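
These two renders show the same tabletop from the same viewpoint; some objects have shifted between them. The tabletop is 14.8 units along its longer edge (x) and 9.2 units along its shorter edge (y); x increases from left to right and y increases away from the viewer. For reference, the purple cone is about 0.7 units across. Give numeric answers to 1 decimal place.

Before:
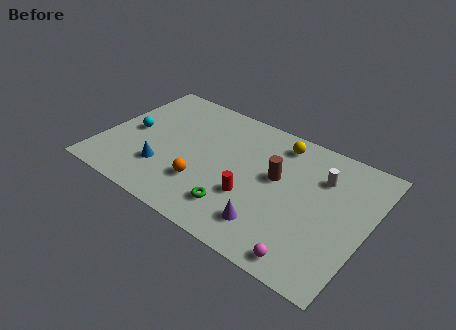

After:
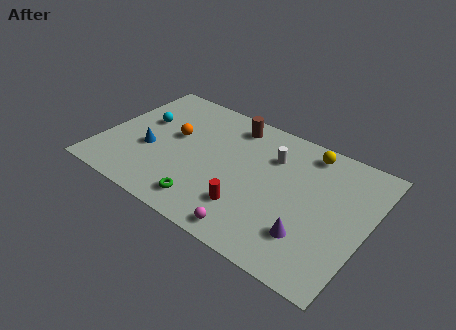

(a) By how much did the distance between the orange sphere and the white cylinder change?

-1.6

They were about 7.2 units apart before and 5.6 after — 1.6 units closer together.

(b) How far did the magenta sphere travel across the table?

3.1

The magenta sphere moved from about (12.2, 1.0) to (9.1, 1.0), a distance of √(3.1² + 0.0²) ≈ 3.1.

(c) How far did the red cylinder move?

0.8

From (8.6, 3.2) to (8.6, 2.4), the red cylinder covered √(0.0² + 0.8²) ≈ 0.8 units.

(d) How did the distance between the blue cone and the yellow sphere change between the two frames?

+1.7

They were about 7.7 units apart before and 9.4 after — 1.7 units further apart.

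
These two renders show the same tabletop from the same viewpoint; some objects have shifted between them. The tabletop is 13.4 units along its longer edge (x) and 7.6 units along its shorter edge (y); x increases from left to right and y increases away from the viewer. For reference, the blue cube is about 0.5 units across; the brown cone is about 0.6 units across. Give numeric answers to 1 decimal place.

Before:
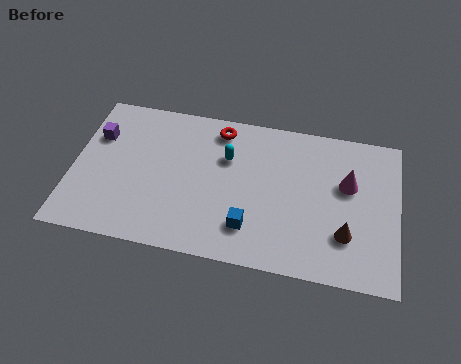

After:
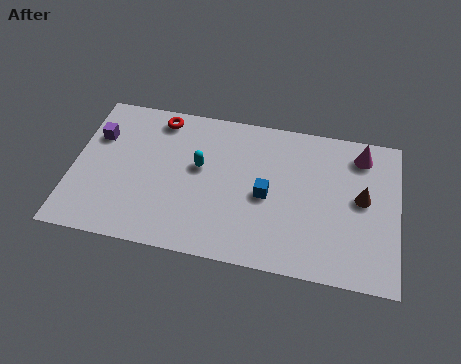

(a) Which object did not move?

the purple cube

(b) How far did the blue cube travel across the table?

1.8

The blue cube was near (7.4, 1.8) before and (8.0, 3.5) after, so it travelled √(0.6² + 1.7²) ≈ 1.8 units.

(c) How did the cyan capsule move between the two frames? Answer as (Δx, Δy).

(-1.1, -0.7)

The cyan capsule started near (6.3, 5.1) and ended near (5.2, 4.4).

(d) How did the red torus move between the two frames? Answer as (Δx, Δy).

(-2.5, 0.1)

The red torus was at about (5.9, 6.5) and moved to about (3.4, 6.6).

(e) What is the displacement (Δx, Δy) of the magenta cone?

(0.5, 1.6)

From the two frames, the magenta cone sits at roughly (11.3, 4.7) before and (11.8, 6.3) after.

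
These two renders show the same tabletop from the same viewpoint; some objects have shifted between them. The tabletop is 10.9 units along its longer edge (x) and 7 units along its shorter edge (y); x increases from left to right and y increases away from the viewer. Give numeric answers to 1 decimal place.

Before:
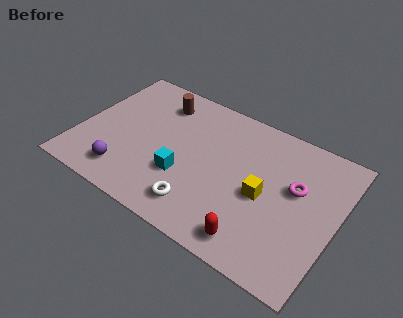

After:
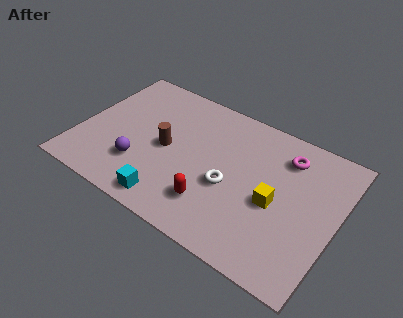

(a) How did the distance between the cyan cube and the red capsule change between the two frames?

-1.7

They were about 3.6 units apart before and 1.9 after — 1.7 units closer together.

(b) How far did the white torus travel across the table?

1.9

The white torus was near (5.5, 1.3) before and (6.5, 2.9) after, so it travelled √(1.0² + 1.6²) ≈ 1.9 units.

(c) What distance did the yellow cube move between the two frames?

0.5

The yellow cube was near (7.9, 3.2) before and (8.4, 3.1) after, so it travelled √(0.5² + 0.1²) ≈ 0.5 units.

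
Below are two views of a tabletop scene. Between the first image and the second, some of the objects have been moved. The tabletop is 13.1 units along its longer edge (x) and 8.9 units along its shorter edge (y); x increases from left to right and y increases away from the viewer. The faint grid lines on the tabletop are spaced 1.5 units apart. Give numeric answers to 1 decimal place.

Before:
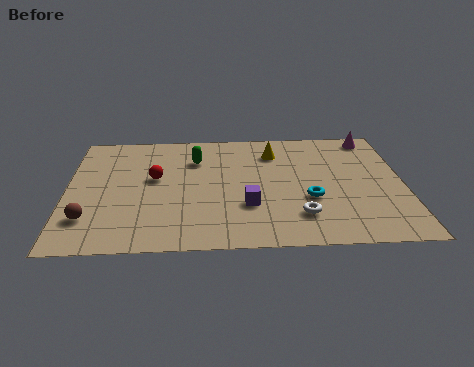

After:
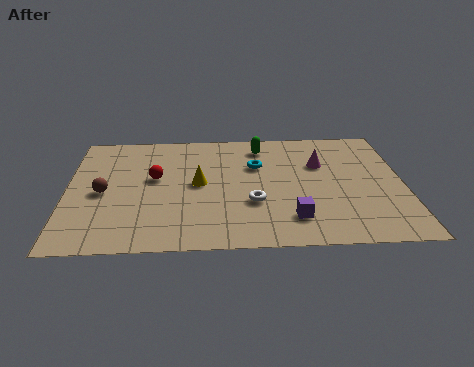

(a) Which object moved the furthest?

the yellow cone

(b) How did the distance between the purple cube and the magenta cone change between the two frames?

-2.9

They were about 7.1 units apart before and 4.2 after — 2.9 units closer together.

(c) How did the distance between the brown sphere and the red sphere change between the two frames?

-1.6

Before: roughly 3.8 units apart; after: 2.2. That's 1.6 units closer together.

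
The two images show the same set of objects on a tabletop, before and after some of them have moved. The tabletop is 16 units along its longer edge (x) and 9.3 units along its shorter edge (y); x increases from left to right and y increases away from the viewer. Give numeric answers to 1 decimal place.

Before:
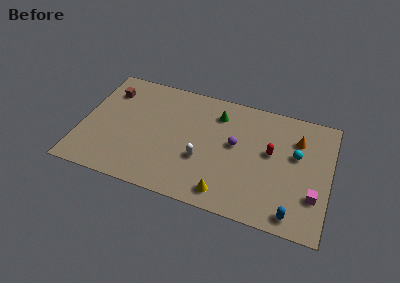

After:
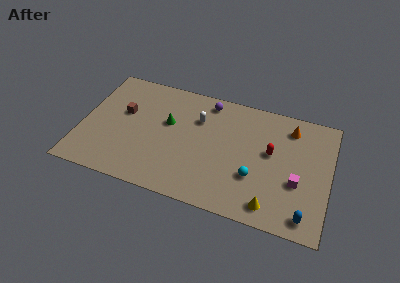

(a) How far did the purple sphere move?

3.5

The purple sphere moved from about (9.9, 5.2) to (7.9, 8.1), a distance of √(2.0² + 2.9²) ≈ 3.5.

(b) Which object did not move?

the red capsule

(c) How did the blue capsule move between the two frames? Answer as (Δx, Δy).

(0.8, 0.1)

The blue capsule started near (13.9, 1.1) and ended near (14.7, 1.2).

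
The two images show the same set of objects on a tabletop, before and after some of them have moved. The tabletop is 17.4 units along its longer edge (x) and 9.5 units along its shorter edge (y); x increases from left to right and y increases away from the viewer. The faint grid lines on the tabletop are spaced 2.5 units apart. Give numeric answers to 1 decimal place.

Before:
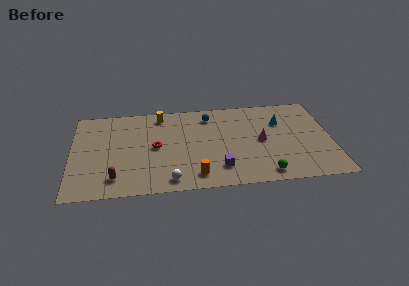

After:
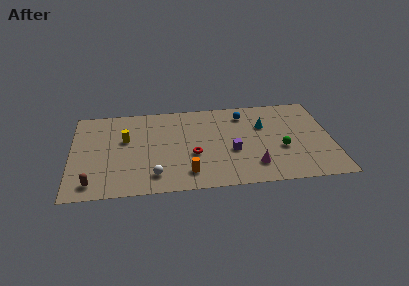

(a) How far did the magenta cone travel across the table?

2.7

From (12.7, 4.7) to (12.1, 2.1), the magenta cone covered √(0.6² + 2.6²) ≈ 2.7 units.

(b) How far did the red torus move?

2.7

The red torus moved from about (5.6, 4.8) to (8.1, 3.7), a distance of √(2.5² + 1.1²) ≈ 2.7.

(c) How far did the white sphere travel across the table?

1.2

The white sphere moved from about (6.5, 1.2) to (5.5, 1.8), a distance of √(1.0² + 0.6²) ≈ 1.2.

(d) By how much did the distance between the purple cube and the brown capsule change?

+2.7

Before: roughly 6.9 units apart; after: 9.6. That's 2.7 units further apart.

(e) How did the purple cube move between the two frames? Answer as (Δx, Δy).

(0.9, 1.7)

The purple cube was at about (9.8, 2.1) and moved to about (10.7, 3.8).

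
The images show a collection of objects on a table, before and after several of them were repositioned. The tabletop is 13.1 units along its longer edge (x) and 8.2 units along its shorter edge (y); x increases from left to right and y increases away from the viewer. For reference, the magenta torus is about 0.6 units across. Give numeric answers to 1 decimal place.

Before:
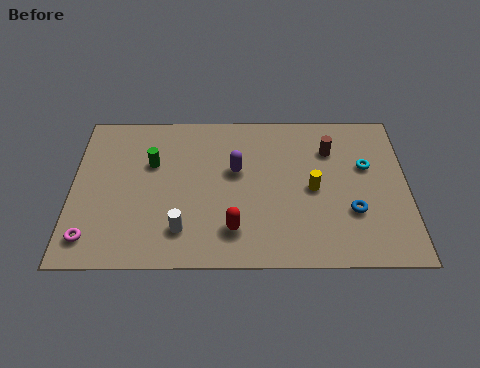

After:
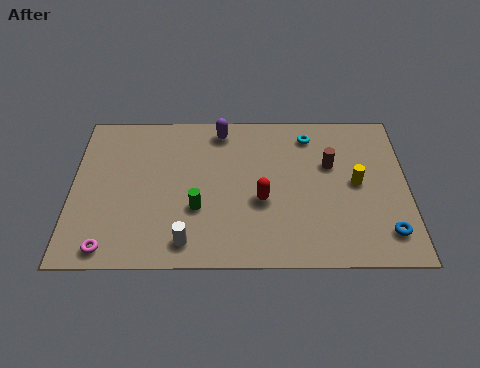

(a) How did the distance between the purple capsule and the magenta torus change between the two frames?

+0.9

They were about 6.6 units apart before and 7.5 after — 0.9 units further apart.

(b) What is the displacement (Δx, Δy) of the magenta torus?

(0.7, -0.5)

The magenta torus started near (0.8, 1.4) and ended near (1.5, 0.9).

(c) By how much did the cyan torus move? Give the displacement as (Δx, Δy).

(-2.2, 1.7)

The cyan torus was at about (11.5, 5.1) and moved to about (9.3, 6.8).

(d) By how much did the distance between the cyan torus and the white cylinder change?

-0.5

The distance was about 7.9 in the first image and 7.4 in the second, so they moved 0.5 units closer together.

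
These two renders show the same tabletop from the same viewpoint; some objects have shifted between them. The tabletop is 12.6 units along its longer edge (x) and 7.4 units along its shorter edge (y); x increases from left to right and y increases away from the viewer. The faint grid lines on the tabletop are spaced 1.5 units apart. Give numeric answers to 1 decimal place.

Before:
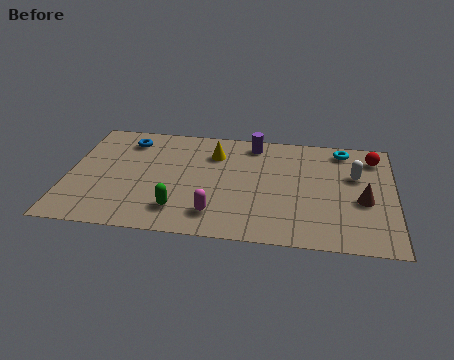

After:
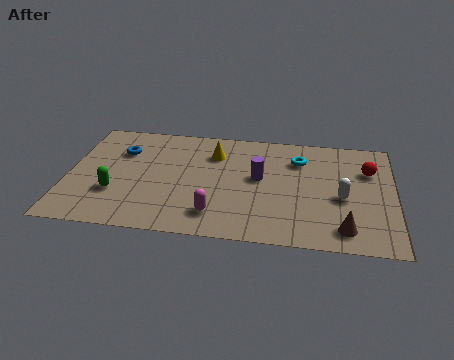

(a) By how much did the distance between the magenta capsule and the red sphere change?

-0.7

The distance was about 7.5 in the first image and 6.8 in the second, so they moved 0.7 units closer together.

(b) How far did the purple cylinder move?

2.3

The purple cylinder moved from about (7.1, 6.4) to (7.4, 4.1), a distance of √(0.3² + 2.3²) ≈ 2.3.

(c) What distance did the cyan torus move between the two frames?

1.9

The cyan torus was near (10.6, 6.4) before and (8.9, 5.5) after, so it travelled √(1.7² + 0.9²) ≈ 1.9 units.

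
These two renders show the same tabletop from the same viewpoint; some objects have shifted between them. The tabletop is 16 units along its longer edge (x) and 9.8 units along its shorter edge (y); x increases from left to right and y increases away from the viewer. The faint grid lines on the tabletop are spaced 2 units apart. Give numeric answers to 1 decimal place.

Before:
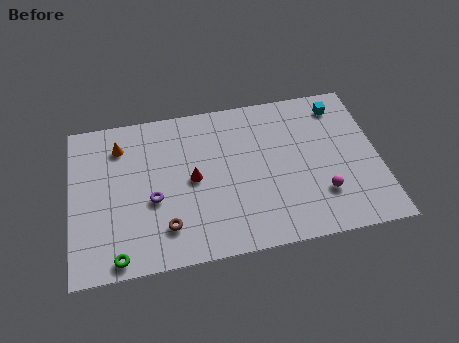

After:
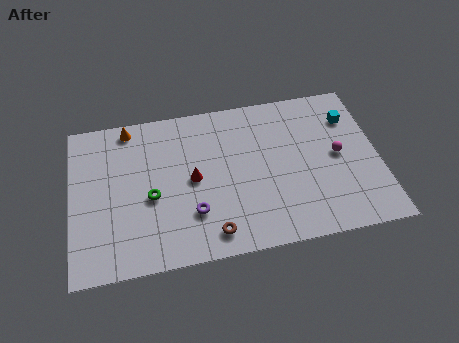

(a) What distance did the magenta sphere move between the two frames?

2.5

The magenta sphere moved from about (12.9, 2.7) to (13.9, 5.0), a distance of √(1.0² + 2.3²) ≈ 2.5.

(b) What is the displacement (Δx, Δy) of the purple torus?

(2.0, -1.2)

From the two frames, the purple torus sits at roughly (4.2, 4.0) before and (6.2, 2.8) after.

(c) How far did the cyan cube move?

1.0

The cyan cube moved from about (14.2, 8.2) to (14.7, 7.3), a distance of √(0.5² + 0.9²) ≈ 1.0.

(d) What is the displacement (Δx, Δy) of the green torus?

(1.8, 3.3)

The green torus was at about (2.3, 0.9) and moved to about (4.1, 4.2).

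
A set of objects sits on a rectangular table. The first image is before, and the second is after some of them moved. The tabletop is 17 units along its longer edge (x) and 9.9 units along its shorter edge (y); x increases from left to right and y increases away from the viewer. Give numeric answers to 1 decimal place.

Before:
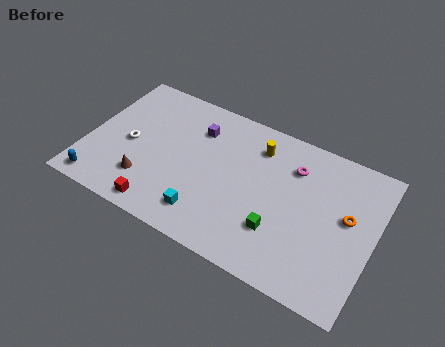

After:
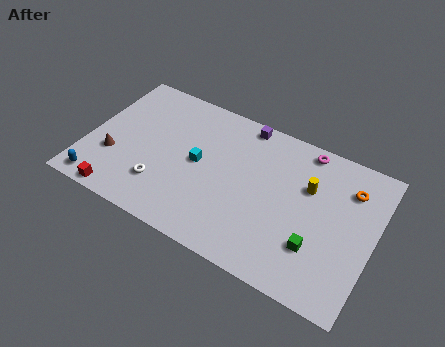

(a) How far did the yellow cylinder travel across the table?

3.5

From (9.8, 7.8) to (13.0, 6.5), the yellow cylinder covered √(3.2² + 1.3²) ≈ 3.5 units.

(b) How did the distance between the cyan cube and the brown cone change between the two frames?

+1.5

The distance was about 3.7 in the first image and 5.2 in the second, so they moved 1.5 units further apart.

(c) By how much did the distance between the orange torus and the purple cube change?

-2.7

The distance was about 9.4 in the first image and 6.7 in the second, so they moved 2.7 units closer together.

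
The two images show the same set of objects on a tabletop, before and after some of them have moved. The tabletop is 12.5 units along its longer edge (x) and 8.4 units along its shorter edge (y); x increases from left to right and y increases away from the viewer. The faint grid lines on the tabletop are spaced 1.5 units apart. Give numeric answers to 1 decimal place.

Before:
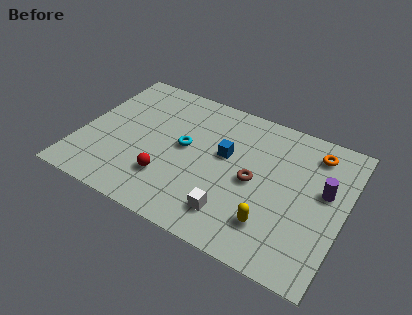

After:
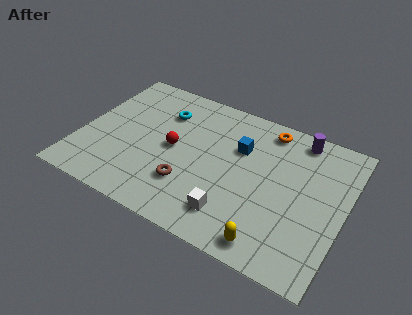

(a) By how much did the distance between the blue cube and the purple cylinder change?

-1.5

They were about 4.7 units apart before and 3.2 after — 1.5 units closer together.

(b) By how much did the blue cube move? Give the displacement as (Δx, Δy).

(0.6, 0.7)

From the two frames, the blue cube sits at roughly (6.8, 4.9) before and (7.4, 5.6) after.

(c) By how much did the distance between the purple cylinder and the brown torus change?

+3.5

The distance was about 3.3 in the first image and 6.8 in the second, so they moved 3.5 units further apart.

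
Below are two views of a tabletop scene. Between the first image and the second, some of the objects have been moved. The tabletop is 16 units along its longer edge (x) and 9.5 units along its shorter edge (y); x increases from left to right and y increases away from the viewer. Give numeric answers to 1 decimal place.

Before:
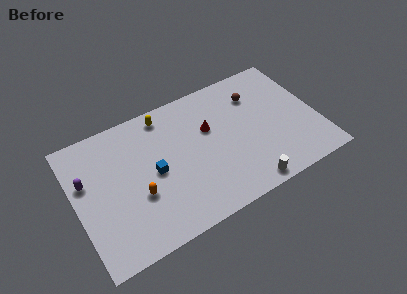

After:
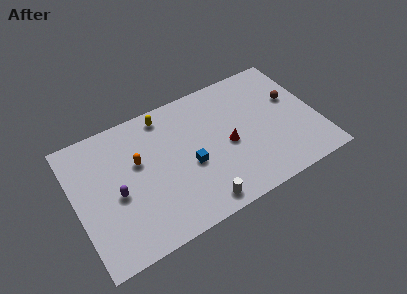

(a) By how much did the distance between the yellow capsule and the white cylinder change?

-1.3

Before: roughly 8.6 units apart; after: 7.3. That's 1.3 units closer together.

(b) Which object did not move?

the yellow capsule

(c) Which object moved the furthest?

the white cylinder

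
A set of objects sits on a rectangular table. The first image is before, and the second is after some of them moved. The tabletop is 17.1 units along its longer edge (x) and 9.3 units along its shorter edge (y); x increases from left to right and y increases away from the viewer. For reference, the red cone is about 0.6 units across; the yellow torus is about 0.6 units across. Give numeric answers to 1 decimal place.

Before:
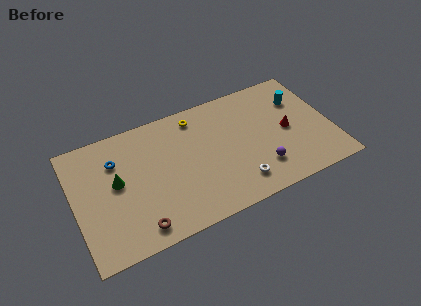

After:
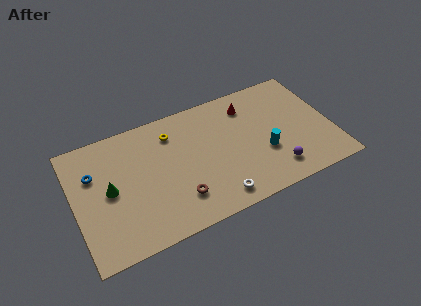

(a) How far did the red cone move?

3.7

The red cone was near (14.2, 4.5) before and (11.9, 7.4) after, so it travelled √(2.3² + 2.9²) ≈ 3.7 units.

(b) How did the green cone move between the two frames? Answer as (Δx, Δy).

(-0.5, -0.4)

From the two frames, the green cone sits at roughly (2.8, 5.1) before and (2.3, 4.7) after.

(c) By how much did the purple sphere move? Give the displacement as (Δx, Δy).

(0.9, -0.5)

The purple sphere started near (12.1, 2.3) and ended near (13.0, 1.8).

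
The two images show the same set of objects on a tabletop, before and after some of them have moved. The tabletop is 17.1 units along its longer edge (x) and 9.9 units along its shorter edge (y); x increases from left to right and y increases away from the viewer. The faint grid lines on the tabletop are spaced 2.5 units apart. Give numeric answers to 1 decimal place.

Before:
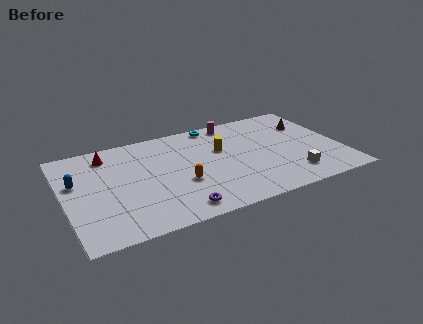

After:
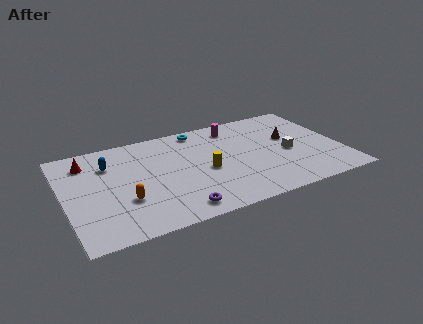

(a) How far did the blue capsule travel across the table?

2.4

The blue capsule moved from about (0.8, 6.1) to (2.9, 7.2), a distance of √(2.1² + 1.1²) ≈ 2.4.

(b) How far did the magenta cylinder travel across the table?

0.5

The magenta cylinder moved from about (10.9, 8.8) to (10.9, 8.3), a distance of √(0.0² + 0.5²) ≈ 0.5.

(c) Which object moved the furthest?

the orange capsule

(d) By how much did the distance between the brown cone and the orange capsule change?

+1.8

The distance was about 9.1 in the first image and 10.9 in the second, so they moved 1.8 units further apart.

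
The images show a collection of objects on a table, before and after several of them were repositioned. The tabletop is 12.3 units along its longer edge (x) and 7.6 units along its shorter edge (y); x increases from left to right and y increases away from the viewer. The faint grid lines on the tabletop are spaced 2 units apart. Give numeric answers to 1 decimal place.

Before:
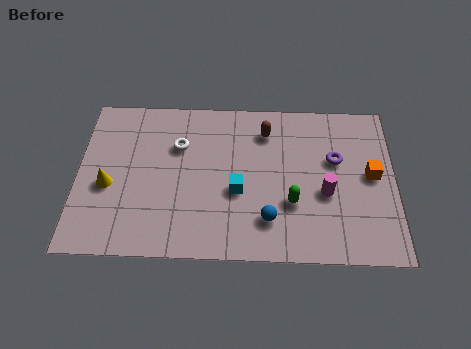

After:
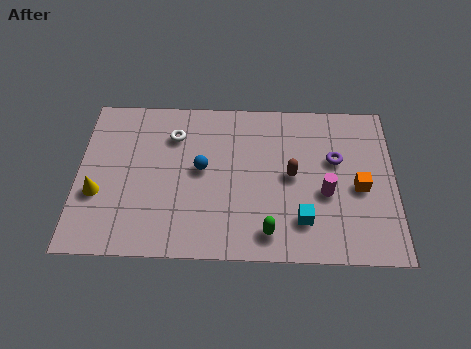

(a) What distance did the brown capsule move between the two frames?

2.3

From (7.3, 6.0) to (8.3, 3.9), the brown capsule covered √(1.0² + 2.1²) ≈ 2.3 units.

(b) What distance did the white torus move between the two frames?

0.5

The white torus was near (3.9, 5.2) before and (3.7, 5.7) after, so it travelled √(0.2² + 0.5²) ≈ 0.5 units.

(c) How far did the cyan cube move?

2.8

The cyan cube was near (6.2, 3.1) before and (8.7, 1.8) after, so it travelled √(2.5² + 1.3²) ≈ 2.8 units.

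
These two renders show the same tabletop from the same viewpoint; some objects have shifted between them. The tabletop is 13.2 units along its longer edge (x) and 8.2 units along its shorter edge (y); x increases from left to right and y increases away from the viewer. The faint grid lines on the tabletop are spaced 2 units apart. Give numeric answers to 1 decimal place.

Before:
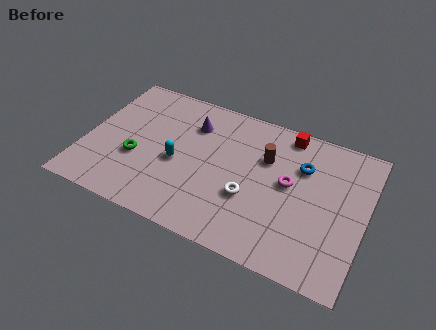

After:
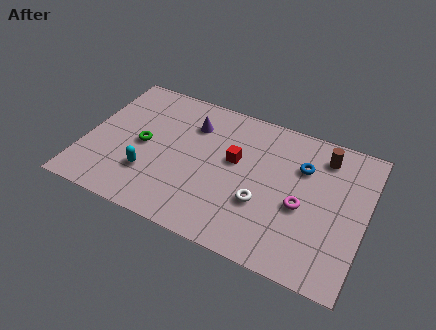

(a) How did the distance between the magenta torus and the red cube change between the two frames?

+0.7

Before: roughly 2.8 units apart; after: 3.5. That's 0.7 units further apart.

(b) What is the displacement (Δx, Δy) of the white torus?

(0.6, -0.1)

From the two frames, the white torus sits at roughly (7.9, 3.0) before and (8.5, 2.9) after.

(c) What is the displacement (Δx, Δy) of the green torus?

(0.2, 0.9)

From the two frames, the green torus sits at roughly (2.5, 3.1) before and (2.7, 4.0) after.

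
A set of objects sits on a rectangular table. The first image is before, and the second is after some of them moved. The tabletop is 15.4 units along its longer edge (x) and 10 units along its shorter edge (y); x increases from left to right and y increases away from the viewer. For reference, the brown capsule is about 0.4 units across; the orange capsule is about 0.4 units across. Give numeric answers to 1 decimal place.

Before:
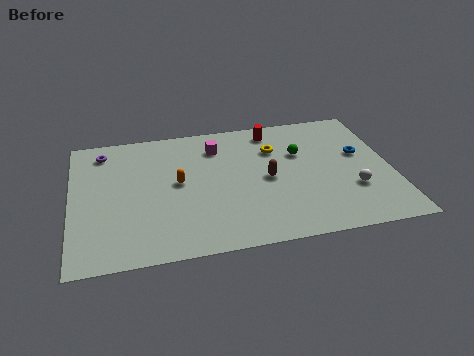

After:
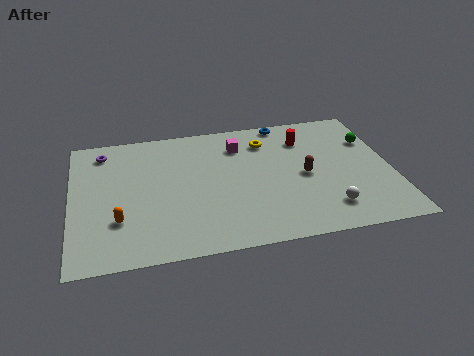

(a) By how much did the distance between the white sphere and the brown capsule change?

-1.5

The distance was about 4.3 in the first image and 2.8 in the second, so they moved 1.5 units closer together.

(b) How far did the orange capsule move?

3.7

The orange capsule moved from about (5.1, 5.3) to (2.2, 3.0), a distance of √(2.9² + 2.3²) ≈ 3.7.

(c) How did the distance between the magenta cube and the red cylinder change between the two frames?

+0.3

The distance was about 2.9 in the first image and 3.2 in the second, so they moved 0.3 units further apart.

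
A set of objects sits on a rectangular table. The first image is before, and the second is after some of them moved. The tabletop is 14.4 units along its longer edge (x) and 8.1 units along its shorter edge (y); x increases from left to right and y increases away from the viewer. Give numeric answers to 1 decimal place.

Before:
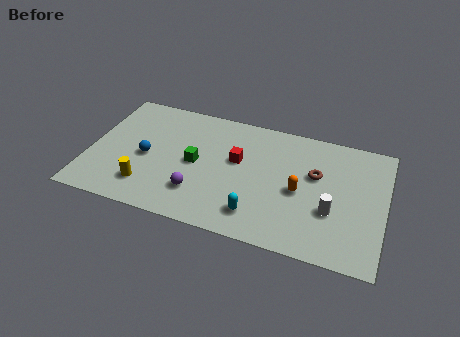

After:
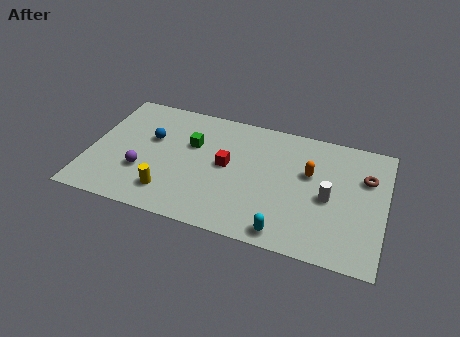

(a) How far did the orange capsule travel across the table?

1.4

The orange capsule was near (10.3, 3.7) before and (10.7, 5.0) after, so it travelled √(0.4² + 1.3²) ≈ 1.4 units.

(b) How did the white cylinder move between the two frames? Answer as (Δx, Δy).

(-0.2, 0.8)

The white cylinder started near (11.9, 2.9) and ended near (11.7, 3.7).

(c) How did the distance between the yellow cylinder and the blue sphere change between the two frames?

+1.6

They were about 1.9 units apart before and 3.5 after — 1.6 units further apart.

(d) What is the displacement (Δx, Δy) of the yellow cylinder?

(1.1, -0.1)

From the two frames, the yellow cylinder sits at roughly (3.0, 1.8) before and (4.1, 1.7) after.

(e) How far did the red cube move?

0.7

From (7.2, 4.8) to (6.7, 4.3), the red cube covered √(0.5² + 0.5²) ≈ 0.7 units.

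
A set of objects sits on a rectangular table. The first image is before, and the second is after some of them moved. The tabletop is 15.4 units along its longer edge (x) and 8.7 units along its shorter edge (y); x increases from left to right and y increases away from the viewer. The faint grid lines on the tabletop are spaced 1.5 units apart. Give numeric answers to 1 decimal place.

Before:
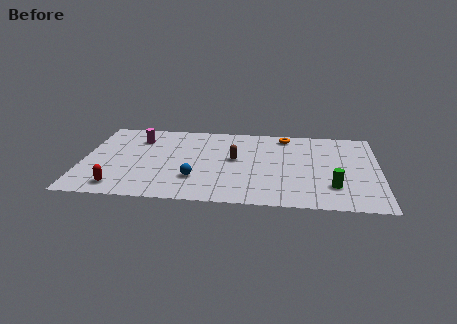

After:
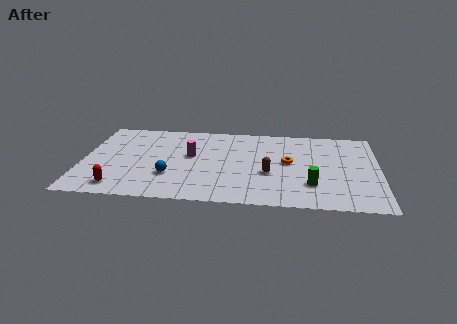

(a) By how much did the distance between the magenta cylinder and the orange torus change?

-2.7

The distance was about 7.8 in the first image and 5.1 in the second, so they moved 2.7 units closer together.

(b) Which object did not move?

the red capsule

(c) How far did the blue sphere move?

1.3

The blue sphere moved from about (5.9, 2.5) to (4.6, 2.7), a distance of √(1.3² + 0.2²) ≈ 1.3.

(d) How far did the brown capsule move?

2.3

From (7.9, 4.8) to (9.7, 3.4), the brown capsule covered √(1.8² + 1.4²) ≈ 2.3 units.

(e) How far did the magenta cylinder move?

3.2

From (2.8, 6.6) to (5.6, 5.0), the magenta cylinder covered √(2.8² + 1.6²) ≈ 3.2 units.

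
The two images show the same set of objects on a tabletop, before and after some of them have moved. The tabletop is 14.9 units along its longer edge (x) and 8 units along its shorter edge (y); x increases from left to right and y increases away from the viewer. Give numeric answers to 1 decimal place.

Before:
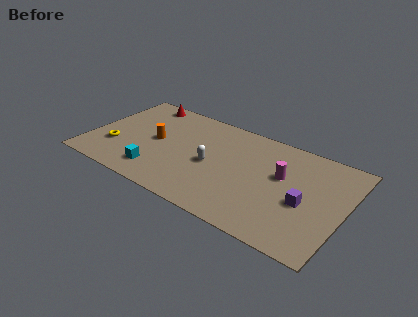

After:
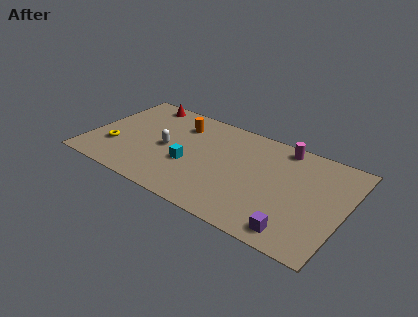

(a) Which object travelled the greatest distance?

the white capsule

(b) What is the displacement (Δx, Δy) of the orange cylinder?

(1.1, 2.0)

From the two frames, the orange cylinder sits at roughly (3.8, 4.1) before and (4.9, 6.1) after.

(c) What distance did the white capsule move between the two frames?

2.7

From (7.2, 3.7) to (4.5, 3.8), the white capsule covered √(2.7² + 0.1²) ≈ 2.7 units.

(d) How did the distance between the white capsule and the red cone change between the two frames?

-2.0

Before: roughly 5.9 units apart; after: 3.9. That's 2.0 units closer together.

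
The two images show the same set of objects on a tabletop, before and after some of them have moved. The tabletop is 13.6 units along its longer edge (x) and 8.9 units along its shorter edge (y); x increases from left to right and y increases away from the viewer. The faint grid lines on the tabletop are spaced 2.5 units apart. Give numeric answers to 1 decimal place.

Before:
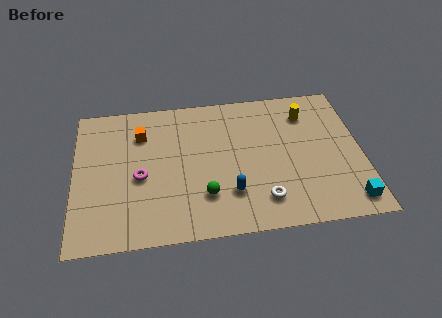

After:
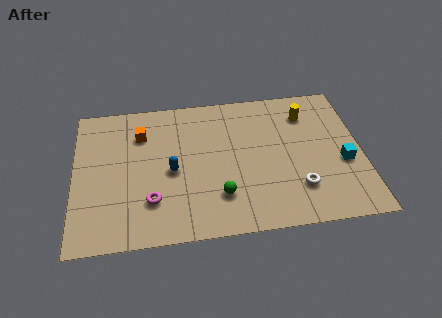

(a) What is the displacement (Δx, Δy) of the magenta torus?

(0.5, -1.5)

From the two frames, the magenta torus sits at roughly (3.1, 3.9) before and (3.6, 2.4) after.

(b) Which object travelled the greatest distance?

the blue capsule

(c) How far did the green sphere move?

0.7

From (6.1, 2.4) to (6.8, 2.3), the green sphere covered √(0.7² + 0.1²) ≈ 0.7 units.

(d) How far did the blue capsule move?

3.2

The blue capsule was near (7.3, 2.4) before and (4.6, 4.1) after, so it travelled √(2.7² + 1.7²) ≈ 3.2 units.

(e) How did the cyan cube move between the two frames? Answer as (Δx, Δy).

(-0.1, 2.4)

From the two frames, the cyan cube sits at roughly (12.8, 1.2) before and (12.7, 3.6) after.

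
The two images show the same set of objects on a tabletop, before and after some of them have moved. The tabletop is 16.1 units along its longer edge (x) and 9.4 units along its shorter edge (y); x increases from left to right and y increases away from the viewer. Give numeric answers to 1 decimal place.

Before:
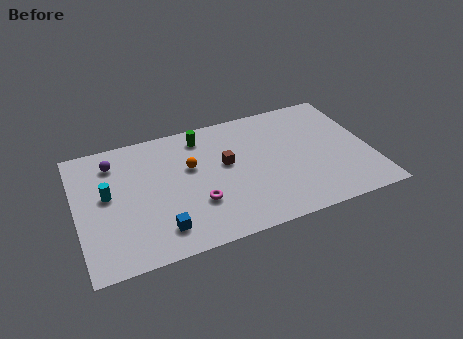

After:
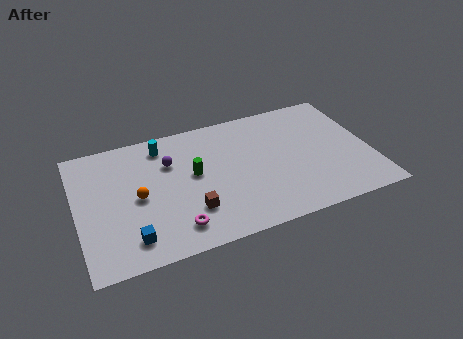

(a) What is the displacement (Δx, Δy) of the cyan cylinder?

(3.2, 2.7)

The cyan cylinder was at about (1.7, 5.2) and moved to about (4.9, 7.9).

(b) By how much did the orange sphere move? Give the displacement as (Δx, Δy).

(-3.0, -1.3)

From the two frames, the orange sphere sits at roughly (6.3, 5.8) before and (3.3, 4.5) after.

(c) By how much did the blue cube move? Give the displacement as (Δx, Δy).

(-1.6, -0.1)

The blue cube started near (4.3, 1.8) and ended near (2.7, 1.7).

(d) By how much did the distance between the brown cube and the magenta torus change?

-1.7

The distance was about 3.0 in the first image and 1.3 in the second, so they moved 1.7 units closer together.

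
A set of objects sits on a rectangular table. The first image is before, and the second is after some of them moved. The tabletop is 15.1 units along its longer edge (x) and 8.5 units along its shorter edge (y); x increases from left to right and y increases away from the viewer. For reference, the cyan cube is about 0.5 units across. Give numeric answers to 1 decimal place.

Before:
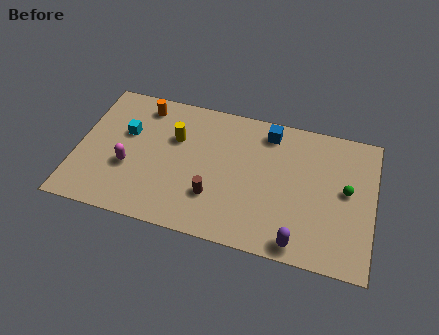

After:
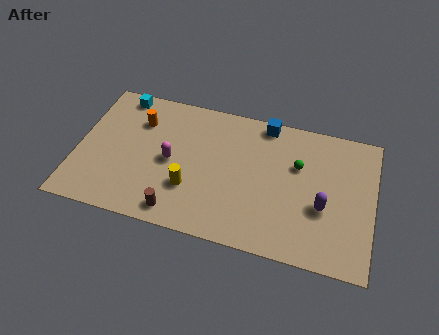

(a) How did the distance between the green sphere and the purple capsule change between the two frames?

-1.7

Before: roughly 4.3 units apart; after: 2.6. That's 1.7 units closer together.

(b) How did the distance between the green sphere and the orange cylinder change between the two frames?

-2.7

The distance was about 10.9 in the first image and 8.2 in the second, so they moved 2.7 units closer together.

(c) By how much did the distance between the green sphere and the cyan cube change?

-1.8

They were about 11.3 units apart before and 9.5 after — 1.8 units closer together.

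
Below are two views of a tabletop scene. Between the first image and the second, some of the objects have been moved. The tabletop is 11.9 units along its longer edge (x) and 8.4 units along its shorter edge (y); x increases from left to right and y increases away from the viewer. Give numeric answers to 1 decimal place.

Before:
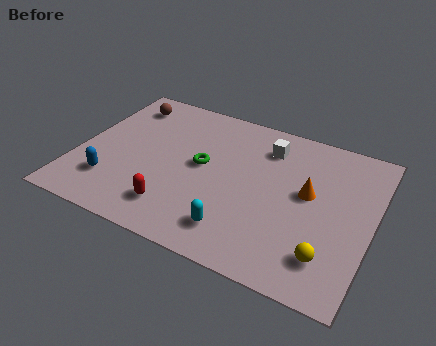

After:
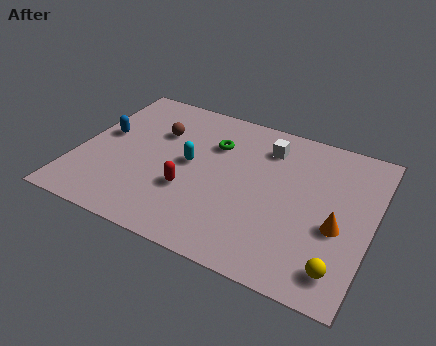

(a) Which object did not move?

the white cube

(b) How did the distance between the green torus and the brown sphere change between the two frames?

-2.0

They were about 4.3 units apart before and 2.3 after — 2.0 units closer together.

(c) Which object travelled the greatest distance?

the cyan capsule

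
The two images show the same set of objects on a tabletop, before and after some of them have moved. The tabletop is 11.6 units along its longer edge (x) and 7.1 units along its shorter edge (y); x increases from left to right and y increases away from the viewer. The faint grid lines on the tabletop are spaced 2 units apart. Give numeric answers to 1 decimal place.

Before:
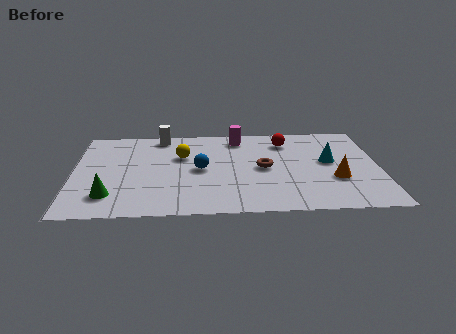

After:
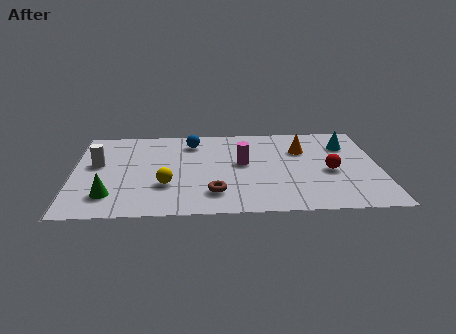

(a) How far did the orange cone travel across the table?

2.7

The orange cone moved from about (9.9, 2.5) to (8.7, 4.9), a distance of √(1.2² + 2.4²) ≈ 2.7.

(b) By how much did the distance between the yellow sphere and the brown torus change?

-1.4

The distance was about 3.3 in the first image and 1.9 in the second, so they moved 1.4 units closer together.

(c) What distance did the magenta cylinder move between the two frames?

2.1

The magenta cylinder was near (6.3, 6.0) before and (6.4, 3.9) after, so it travelled √(0.1² + 2.1²) ≈ 2.1 units.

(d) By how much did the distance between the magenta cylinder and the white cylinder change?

+2.5

They were about 3.0 units apart before and 5.5 after — 2.5 units further apart.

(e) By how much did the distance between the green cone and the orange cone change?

-0.5

The distance was about 8.5 in the first image and 8.0 in the second, so they moved 0.5 units closer together.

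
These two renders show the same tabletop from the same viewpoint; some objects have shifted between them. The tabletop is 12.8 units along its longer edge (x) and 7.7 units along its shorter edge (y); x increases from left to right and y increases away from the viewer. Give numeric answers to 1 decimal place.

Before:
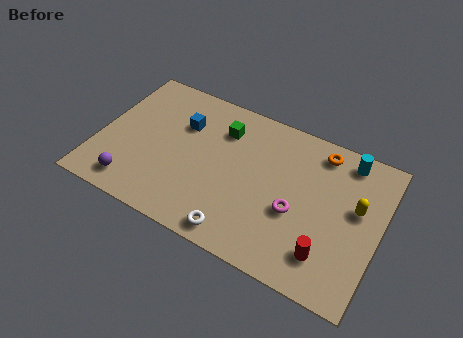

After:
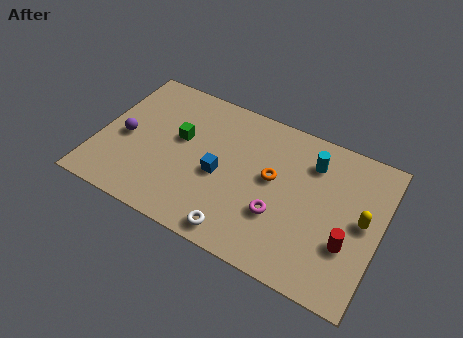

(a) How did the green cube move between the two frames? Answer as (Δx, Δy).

(-1.8, -1.3)

The green cube was at about (5.4, 5.8) and moved to about (3.6, 4.5).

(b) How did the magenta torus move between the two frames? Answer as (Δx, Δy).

(-0.7, -0.5)

From the two frames, the magenta torus sits at roughly (9.1, 3.1) before and (8.4, 2.6) after.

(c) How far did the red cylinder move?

1.2

From (10.7, 1.7) to (11.5, 2.6), the red cylinder covered √(0.8² + 0.9²) ≈ 1.2 units.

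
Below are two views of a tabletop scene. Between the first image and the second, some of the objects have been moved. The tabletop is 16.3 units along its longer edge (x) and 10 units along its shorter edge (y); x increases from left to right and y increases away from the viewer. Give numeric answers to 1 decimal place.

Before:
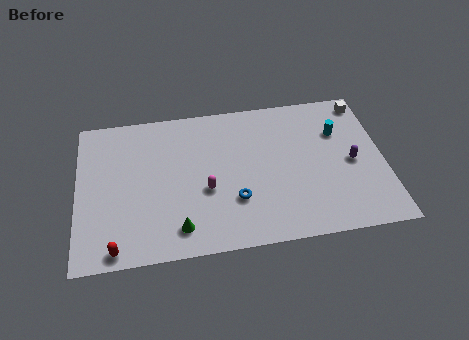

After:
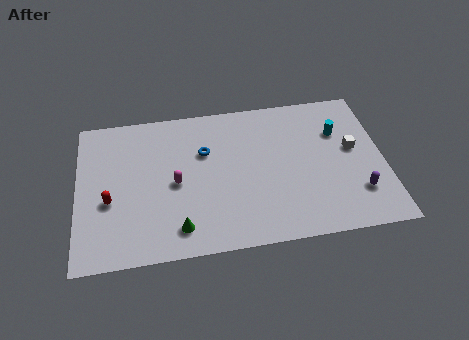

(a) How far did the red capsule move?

3.1

From (2.0, 0.9) to (1.7, 4.0), the red capsule covered √(0.3² + 3.1²) ≈ 3.1 units.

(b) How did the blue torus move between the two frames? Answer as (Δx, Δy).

(-1.5, 3.5)

From the two frames, the blue torus sits at roughly (8.3, 3.1) before and (6.8, 6.6) after.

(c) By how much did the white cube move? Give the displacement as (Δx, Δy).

(-0.8, -3.2)

From the two frames, the white cube sits at roughly (15.5, 8.8) before and (14.7, 5.6) after.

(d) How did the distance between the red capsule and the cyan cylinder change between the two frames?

-0.8

Before: roughly 13.4 units apart; after: 12.6. That's 0.8 units closer together.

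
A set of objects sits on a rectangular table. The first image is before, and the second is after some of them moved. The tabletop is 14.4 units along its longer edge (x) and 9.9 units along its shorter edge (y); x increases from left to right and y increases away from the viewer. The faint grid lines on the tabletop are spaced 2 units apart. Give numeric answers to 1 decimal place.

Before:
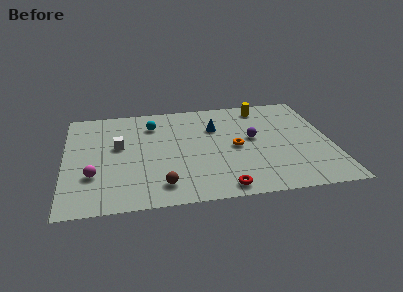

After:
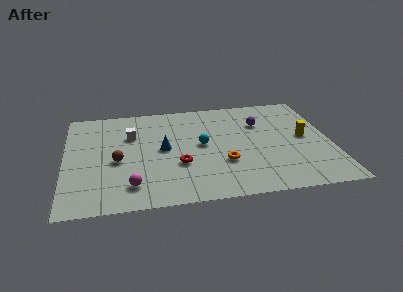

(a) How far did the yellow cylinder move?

4.0

The yellow cylinder moved from about (10.9, 8.5) to (13.0, 5.1), a distance of √(2.1² + 3.4²) ≈ 4.0.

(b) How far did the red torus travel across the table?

3.3

From (8.3, 1.0) to (6.1, 3.5), the red torus covered √(2.2² + 2.5²) ≈ 3.3 units.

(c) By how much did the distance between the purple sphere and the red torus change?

+0.9

Before: roughly 4.8 units apart; after: 5.7. That's 0.9 units further apart.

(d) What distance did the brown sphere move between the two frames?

3.5

The brown sphere was near (5.1, 1.7) before and (2.8, 4.3) after, so it travelled √(2.3² + 2.6²) ≈ 3.5 units.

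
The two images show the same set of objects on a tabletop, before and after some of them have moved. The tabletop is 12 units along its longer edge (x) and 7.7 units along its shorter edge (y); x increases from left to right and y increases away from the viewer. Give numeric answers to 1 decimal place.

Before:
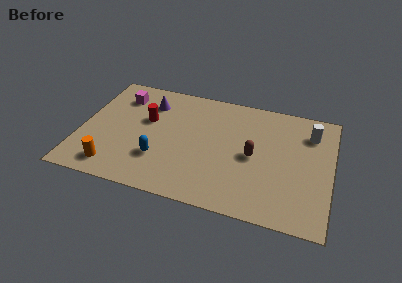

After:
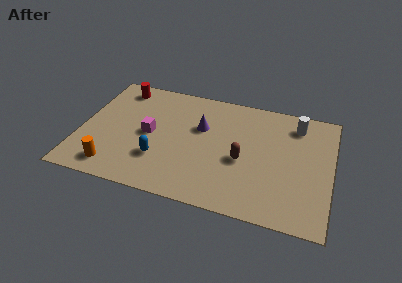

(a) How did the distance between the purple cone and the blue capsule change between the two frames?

-0.5

The distance was about 3.7 in the first image and 3.2 in the second, so they moved 0.5 units closer together.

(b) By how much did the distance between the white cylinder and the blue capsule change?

-0.4

The distance was about 7.9 in the first image and 7.5 in the second, so they moved 0.4 units closer together.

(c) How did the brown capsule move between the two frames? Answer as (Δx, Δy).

(-0.5, -0.4)

From the two frames, the brown capsule sits at roughly (8.3, 3.7) before and (7.8, 3.3) after.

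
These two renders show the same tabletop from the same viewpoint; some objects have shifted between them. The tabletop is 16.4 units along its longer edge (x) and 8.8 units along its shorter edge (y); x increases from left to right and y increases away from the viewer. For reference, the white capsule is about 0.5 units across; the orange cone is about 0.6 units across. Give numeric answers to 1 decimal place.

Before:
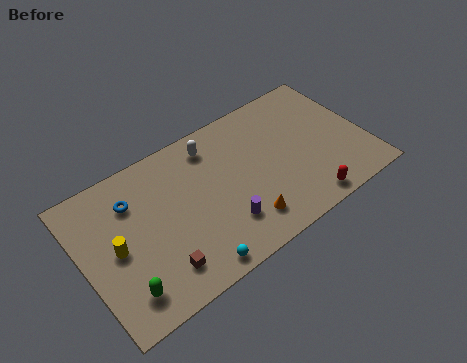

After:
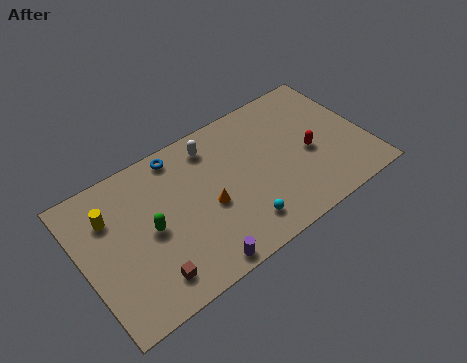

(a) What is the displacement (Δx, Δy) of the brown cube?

(-0.6, -0.2)

The brown cube started near (3.9, 1.8) and ended near (3.3, 1.6).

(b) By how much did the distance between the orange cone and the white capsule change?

-2.0

They were about 5.6 units apart before and 3.6 after — 2.0 units closer together.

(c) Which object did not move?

the white capsule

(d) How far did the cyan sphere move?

3.1

The cyan sphere was near (5.6, 0.9) before and (8.6, 1.7) after, so it travelled √(3.0² + 0.8²) ≈ 3.1 units.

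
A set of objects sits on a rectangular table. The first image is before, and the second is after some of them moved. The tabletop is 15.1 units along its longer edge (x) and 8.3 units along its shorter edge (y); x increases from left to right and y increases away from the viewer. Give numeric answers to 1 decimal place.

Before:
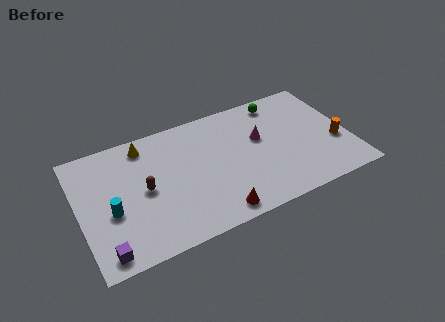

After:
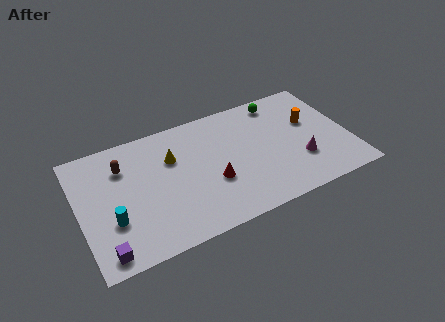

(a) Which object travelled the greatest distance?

the magenta cone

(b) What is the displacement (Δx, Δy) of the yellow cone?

(1.4, -1.5)

The yellow cone started near (3.9, 7.1) and ended near (5.3, 5.6).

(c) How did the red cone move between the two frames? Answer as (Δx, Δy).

(0.1, 2.1)

The red cone was at about (7.2, 1.0) and moved to about (7.3, 3.1).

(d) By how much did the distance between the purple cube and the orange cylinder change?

-0.7

The distance was about 13.4 in the first image and 12.7 in the second, so they moved 0.7 units closer together.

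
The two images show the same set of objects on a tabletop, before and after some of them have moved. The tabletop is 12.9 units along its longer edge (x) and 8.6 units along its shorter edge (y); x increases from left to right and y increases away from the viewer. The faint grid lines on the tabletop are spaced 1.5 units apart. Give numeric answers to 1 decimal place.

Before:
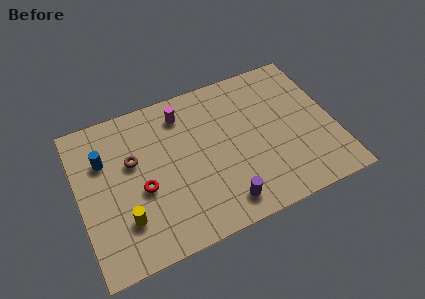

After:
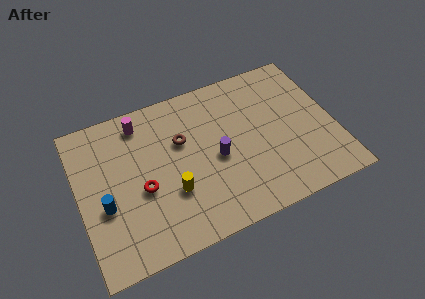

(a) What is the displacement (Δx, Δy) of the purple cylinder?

(0.0, 2.6)

The purple cylinder was at about (6.9, 1.3) and moved to about (6.9, 3.9).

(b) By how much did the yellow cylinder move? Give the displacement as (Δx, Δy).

(2.4, 0.6)

The yellow cylinder started near (2.1, 2.3) and ended near (4.5, 2.9).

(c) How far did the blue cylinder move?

2.5

The blue cylinder moved from about (1.4, 5.9) to (1.2, 3.4), a distance of √(0.2² + 2.5²) ≈ 2.5.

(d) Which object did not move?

the red torus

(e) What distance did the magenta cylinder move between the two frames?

2.1

The magenta cylinder moved from about (5.5, 7.0) to (3.4, 7.3), a distance of √(2.1² + 0.3²) ≈ 2.1.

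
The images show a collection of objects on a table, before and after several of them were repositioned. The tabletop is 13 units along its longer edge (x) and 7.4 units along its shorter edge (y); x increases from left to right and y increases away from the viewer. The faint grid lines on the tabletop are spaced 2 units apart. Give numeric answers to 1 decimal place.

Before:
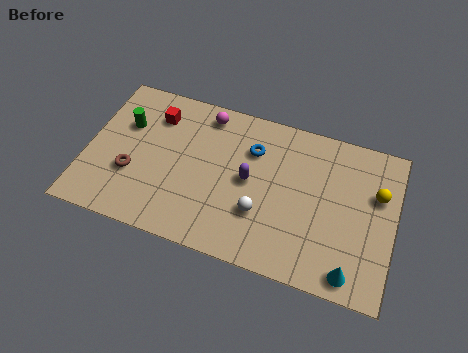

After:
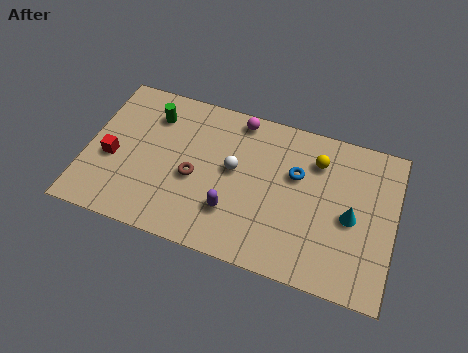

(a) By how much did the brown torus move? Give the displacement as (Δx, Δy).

(2.6, 0.6)

From the two frames, the brown torus sits at roughly (2.0, 2.6) before and (4.6, 3.2) after.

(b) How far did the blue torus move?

2.0

From (6.9, 5.3) to (8.8, 4.7), the blue torus covered √(1.9² + 0.6²) ≈ 2.0 units.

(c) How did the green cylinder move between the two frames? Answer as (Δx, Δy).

(1.1, 0.8)

From the two frames, the green cylinder sits at roughly (1.5, 4.9) before and (2.6, 5.7) after.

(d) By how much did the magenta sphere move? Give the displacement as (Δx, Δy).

(1.4, 0.2)

From the two frames, the magenta sphere sits at roughly (4.8, 6.4) before and (6.2, 6.6) after.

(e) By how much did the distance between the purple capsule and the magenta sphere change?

+1.2

Before: roughly 3.3 units apart; after: 4.5. That's 1.2 units further apart.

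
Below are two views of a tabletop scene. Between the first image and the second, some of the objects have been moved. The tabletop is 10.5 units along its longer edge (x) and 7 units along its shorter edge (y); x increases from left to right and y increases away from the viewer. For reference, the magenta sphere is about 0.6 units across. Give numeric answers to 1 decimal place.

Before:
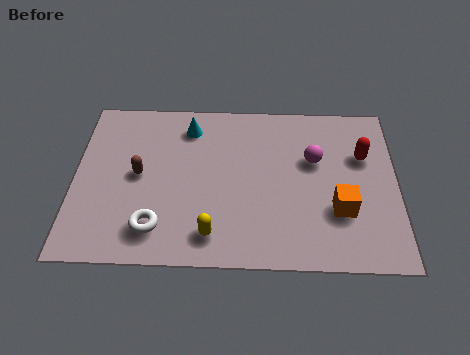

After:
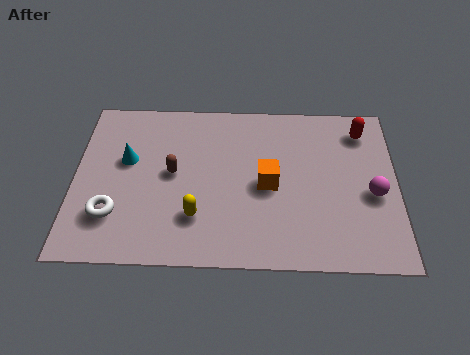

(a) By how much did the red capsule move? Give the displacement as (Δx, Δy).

(0.0, 1.1)

The red capsule started near (9.4, 4.6) and ended near (9.4, 5.7).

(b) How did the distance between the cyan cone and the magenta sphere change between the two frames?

+3.8

The distance was about 4.3 in the first image and 8.1 in the second, so they moved 3.8 units further apart.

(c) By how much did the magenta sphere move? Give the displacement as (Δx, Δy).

(1.9, -1.4)

From the two frames, the magenta sphere sits at roughly (7.8, 4.4) before and (9.7, 3.0) after.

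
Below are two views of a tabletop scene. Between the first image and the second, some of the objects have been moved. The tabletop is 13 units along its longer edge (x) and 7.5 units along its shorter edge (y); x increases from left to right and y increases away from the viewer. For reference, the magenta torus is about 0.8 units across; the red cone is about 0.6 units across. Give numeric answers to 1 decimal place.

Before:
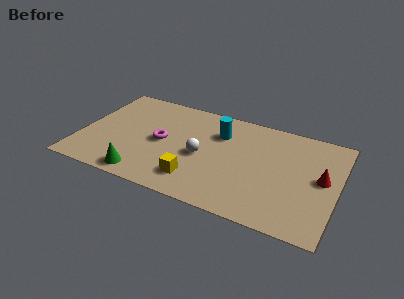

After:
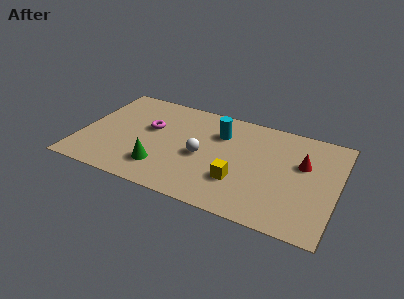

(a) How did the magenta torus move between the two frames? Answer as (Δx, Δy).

(-0.7, 0.8)

The magenta torus was at about (4.1, 3.7) and moved to about (3.4, 4.5).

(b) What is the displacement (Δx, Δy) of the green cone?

(0.8, 0.9)

From the two frames, the green cone sits at roughly (3.5, 0.9) before and (4.3, 1.8) after.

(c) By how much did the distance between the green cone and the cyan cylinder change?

-1.2

The distance was about 5.6 in the first image and 4.4 in the second, so they moved 1.2 units closer together.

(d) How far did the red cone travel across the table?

1.2

The red cone was near (12.2, 4.0) before and (11.2, 4.7) after, so it travelled √(1.0² + 0.7²) ≈ 1.2 units.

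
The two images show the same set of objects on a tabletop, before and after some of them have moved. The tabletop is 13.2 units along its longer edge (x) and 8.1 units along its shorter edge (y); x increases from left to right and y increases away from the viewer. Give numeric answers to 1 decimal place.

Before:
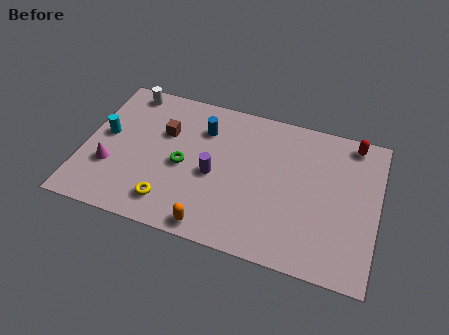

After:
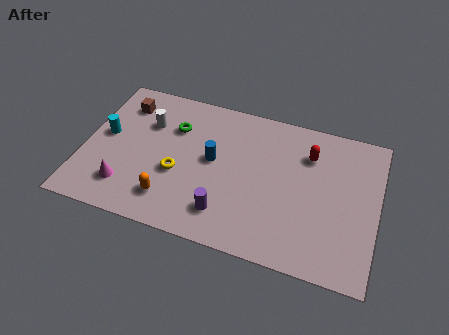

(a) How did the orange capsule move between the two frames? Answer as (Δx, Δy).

(-2.0, 0.9)

The orange capsule was at about (6.1, 0.8) and moved to about (4.1, 1.7).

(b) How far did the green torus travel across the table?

2.1

From (4.5, 3.7) to (3.9, 5.7), the green torus covered √(0.6² + 2.0²) ≈ 2.1 units.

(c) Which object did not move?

the cyan cylinder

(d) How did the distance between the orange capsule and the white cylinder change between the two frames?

-3.7

They were about 7.8 units apart before and 4.1 after — 3.7 units closer together.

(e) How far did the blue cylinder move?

1.7

The blue cylinder was near (5.2, 6.0) before and (5.8, 4.4) after, so it travelled √(0.6² + 1.6²) ≈ 1.7 units.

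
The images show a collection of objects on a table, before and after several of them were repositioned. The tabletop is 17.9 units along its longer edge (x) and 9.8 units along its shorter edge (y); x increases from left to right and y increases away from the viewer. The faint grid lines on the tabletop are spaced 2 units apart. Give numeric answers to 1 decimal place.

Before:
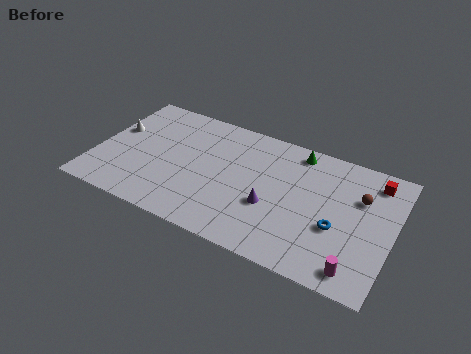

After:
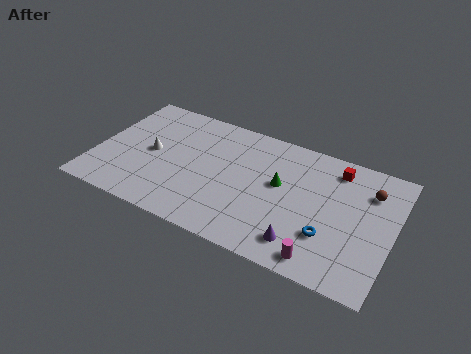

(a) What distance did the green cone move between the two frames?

3.1

From (11.8, 8.6) to (11.1, 5.6), the green cone covered √(0.7² + 3.0²) ≈ 3.1 units.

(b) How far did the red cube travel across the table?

2.3

The red cube moved from about (16.5, 8.2) to (14.2, 8.2), a distance of √(2.3² + 0.0²) ≈ 2.3.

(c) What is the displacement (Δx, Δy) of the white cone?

(2.4, -1.0)

From the two frames, the white cone sits at roughly (0.9, 5.9) before and (3.3, 4.9) after.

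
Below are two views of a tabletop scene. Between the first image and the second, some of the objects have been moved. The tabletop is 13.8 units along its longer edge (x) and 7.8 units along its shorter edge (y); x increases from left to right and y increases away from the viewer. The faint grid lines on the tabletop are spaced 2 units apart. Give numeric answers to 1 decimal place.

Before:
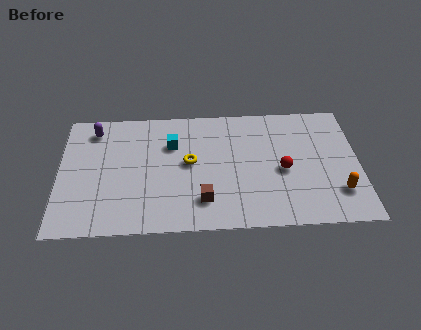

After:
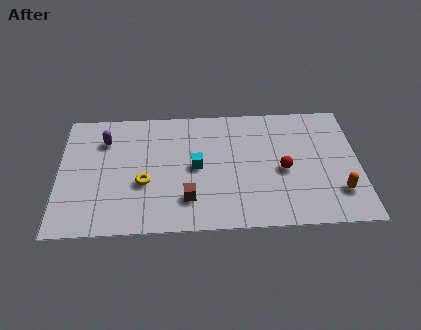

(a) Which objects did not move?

the orange capsule and the red sphere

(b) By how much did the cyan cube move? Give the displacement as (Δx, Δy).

(1.1, -1.5)

The cyan cube was at about (5.2, 5.4) and moved to about (6.3, 3.9).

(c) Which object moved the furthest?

the yellow torus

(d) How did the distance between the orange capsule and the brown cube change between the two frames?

+0.7

They were about 6.2 units apart before and 6.9 after — 0.7 units further apart.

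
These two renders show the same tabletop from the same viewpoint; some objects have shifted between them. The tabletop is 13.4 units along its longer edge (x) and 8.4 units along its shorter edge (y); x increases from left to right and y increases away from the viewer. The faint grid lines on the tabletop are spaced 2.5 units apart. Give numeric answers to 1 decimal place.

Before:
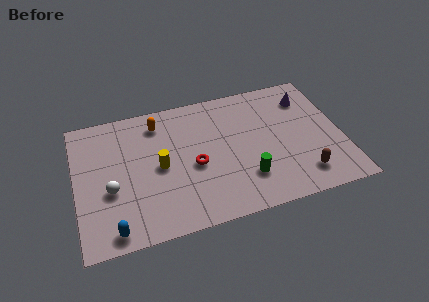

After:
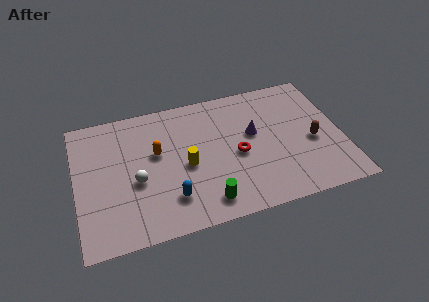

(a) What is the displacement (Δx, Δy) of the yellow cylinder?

(1.3, -0.3)

The yellow cylinder was at about (4.2, 4.1) and moved to about (5.5, 3.8).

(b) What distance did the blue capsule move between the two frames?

3.1

The blue capsule was near (1.7, 0.9) before and (4.6, 2.0) after, so it travelled √(2.9² + 1.1²) ≈ 3.1 units.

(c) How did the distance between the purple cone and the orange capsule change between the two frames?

-2.7

Before: roughly 7.6 units apart; after: 4.9. That's 2.7 units closer together.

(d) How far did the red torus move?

2.2

The red torus was near (5.9, 3.7) before and (8.1, 3.8) after, so it travelled √(2.2² + 0.1²) ≈ 2.2 units.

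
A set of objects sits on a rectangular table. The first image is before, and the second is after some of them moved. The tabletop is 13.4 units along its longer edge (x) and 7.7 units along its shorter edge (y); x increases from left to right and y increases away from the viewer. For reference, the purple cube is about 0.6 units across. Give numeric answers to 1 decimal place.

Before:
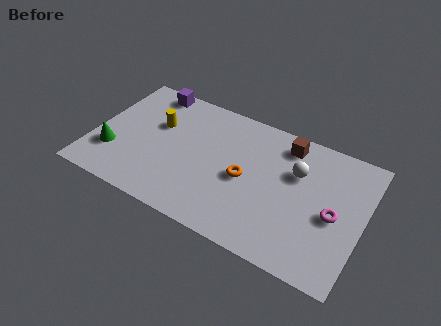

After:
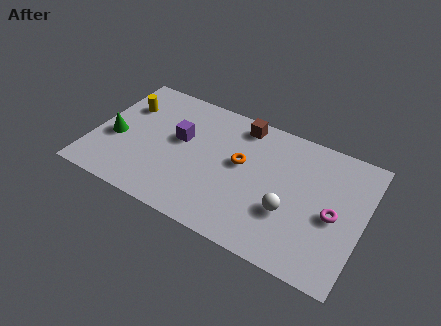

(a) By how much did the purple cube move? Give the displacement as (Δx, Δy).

(1.9, -2.4)

The purple cube started near (2.3, 6.9) and ended near (4.2, 4.5).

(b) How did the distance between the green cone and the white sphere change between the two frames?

-0.5

The distance was about 9.3 in the first image and 8.8 in the second, so they moved 0.5 units closer together.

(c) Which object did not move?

the magenta torus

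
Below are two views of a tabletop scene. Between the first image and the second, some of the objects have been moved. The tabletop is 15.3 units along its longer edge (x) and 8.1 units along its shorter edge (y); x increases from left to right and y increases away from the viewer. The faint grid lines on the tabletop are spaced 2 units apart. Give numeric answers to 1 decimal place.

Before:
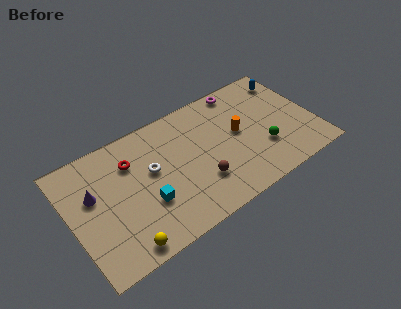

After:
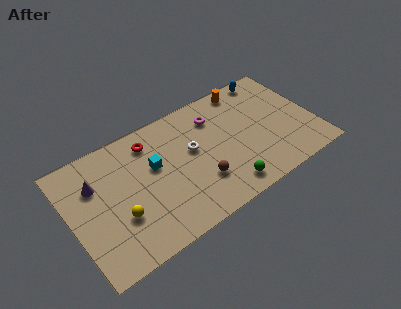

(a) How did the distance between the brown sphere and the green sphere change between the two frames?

-2.3

Before: roughly 4.1 units apart; after: 1.8. That's 2.3 units closer together.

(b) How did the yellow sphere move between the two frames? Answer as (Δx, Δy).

(0.1, 1.9)

The yellow sphere was at about (2.7, 0.9) and moved to about (2.8, 2.8).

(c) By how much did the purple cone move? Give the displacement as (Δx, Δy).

(0.2, 0.6)

From the two frames, the purple cone sits at roughly (1.5, 5.0) before and (1.7, 5.6) after.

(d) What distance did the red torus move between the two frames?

1.5

The red torus was near (4.0, 5.9) before and (5.3, 6.6) after, so it travelled √(1.3² + 0.7²) ≈ 1.5 units.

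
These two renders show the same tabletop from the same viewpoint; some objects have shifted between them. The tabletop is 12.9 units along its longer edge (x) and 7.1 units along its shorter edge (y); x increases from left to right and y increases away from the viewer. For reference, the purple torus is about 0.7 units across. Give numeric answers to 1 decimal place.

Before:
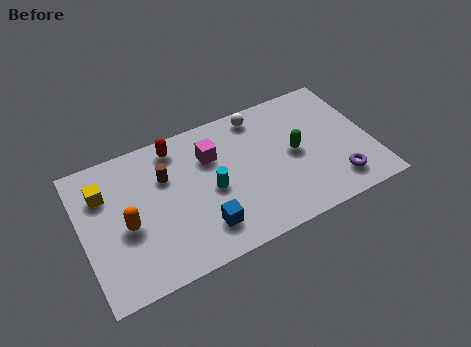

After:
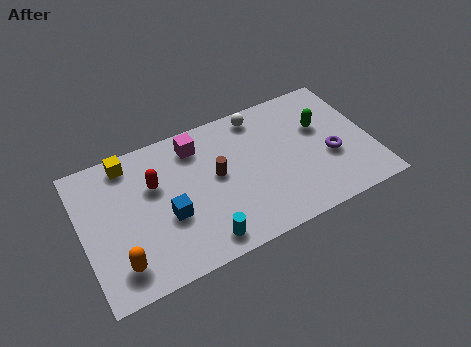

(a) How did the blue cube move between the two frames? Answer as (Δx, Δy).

(-1.4, 1.2)

The blue cube started near (5.1, 1.6) and ended near (3.7, 2.8).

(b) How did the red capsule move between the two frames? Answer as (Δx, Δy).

(-1.1, -1.5)

The red capsule was at about (4.4, 6.1) and moved to about (3.3, 4.6).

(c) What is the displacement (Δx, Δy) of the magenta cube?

(-0.6, 0.8)

From the two frames, the magenta cube sits at roughly (5.9, 5.0) before and (5.3, 5.8) after.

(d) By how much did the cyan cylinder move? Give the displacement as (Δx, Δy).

(-0.7, -2.3)

The cyan cylinder started near (5.7, 3.3) and ended near (5.0, 1.0).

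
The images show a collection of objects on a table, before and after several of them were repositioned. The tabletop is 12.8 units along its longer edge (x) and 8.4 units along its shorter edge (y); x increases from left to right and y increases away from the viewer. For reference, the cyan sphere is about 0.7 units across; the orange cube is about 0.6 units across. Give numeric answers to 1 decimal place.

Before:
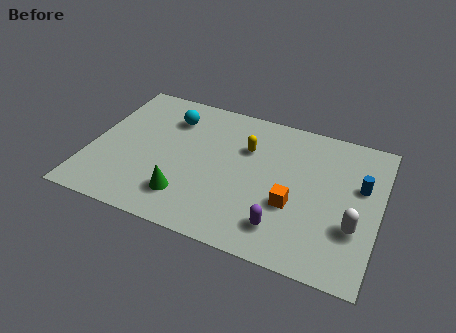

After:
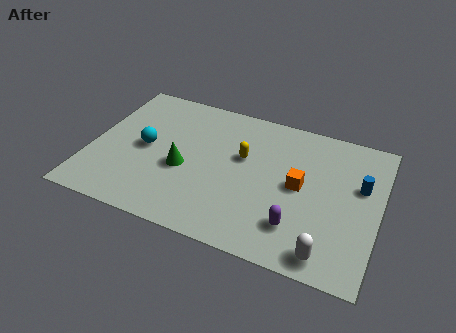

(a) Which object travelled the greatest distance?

the cyan sphere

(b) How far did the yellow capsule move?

0.6

The yellow capsule was near (6.8, 5.7) before and (6.7, 5.1) after, so it travelled √(0.1² + 0.6²) ≈ 0.6 units.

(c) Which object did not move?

the blue cylinder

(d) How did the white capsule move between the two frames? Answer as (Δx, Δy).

(-1.0, -1.8)

The white capsule was at about (11.8, 2.8) and moved to about (10.8, 1.0).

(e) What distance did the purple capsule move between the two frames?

0.7

The purple capsule moved from about (8.8, 1.7) to (9.4, 2.0), a distance of √(0.6² + 0.3²) ≈ 0.7.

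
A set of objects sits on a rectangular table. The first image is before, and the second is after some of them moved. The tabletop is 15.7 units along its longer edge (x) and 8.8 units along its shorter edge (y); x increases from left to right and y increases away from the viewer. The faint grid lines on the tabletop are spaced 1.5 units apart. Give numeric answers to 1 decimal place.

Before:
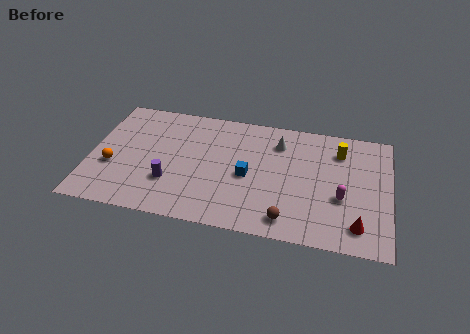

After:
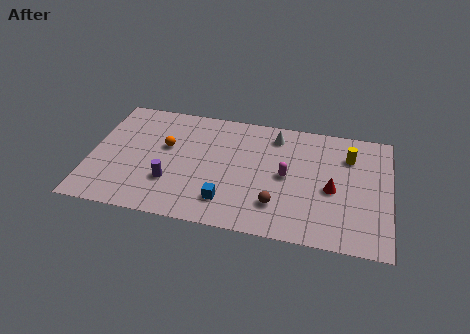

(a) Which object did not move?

the purple cylinder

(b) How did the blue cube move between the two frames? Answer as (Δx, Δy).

(-1.0, -2.1)

The blue cube started near (8.3, 4.0) and ended near (7.3, 1.9).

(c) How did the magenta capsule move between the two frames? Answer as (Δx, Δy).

(-2.9, 1.0)

The magenta capsule was at about (13.2, 3.4) and moved to about (10.3, 4.4).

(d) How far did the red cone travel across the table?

2.7

From (14.1, 1.6) to (12.7, 3.9), the red cone covered √(1.4² + 2.3²) ≈ 2.7 units.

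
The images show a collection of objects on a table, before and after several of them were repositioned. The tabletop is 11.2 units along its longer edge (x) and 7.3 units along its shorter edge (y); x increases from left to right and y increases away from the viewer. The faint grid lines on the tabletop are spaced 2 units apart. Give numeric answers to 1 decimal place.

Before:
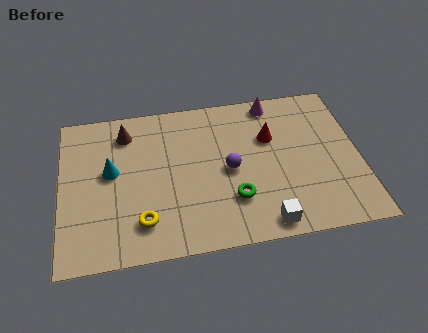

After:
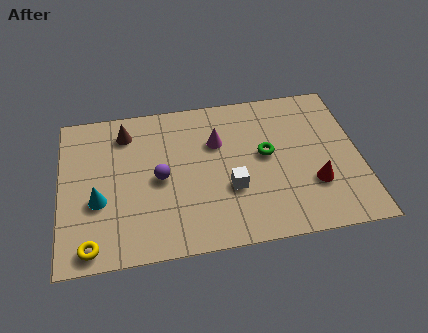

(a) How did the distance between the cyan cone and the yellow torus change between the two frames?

-0.7

The distance was about 2.7 in the first image and 2.0 in the second, so they moved 0.7 units closer together.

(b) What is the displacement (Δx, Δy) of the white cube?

(-1.2, 1.8)

The white cube was at about (7.5, 0.8) and moved to about (6.3, 2.6).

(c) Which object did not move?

the brown cone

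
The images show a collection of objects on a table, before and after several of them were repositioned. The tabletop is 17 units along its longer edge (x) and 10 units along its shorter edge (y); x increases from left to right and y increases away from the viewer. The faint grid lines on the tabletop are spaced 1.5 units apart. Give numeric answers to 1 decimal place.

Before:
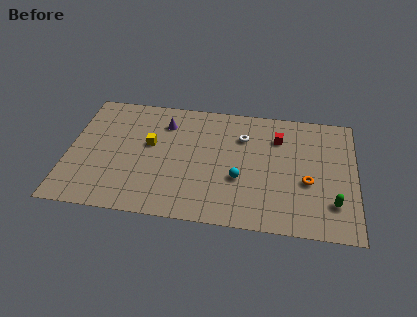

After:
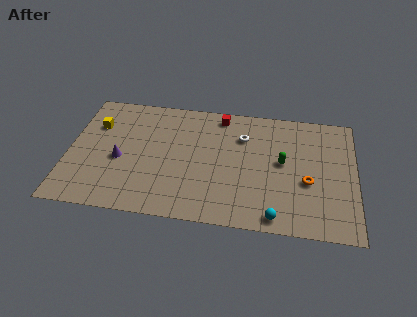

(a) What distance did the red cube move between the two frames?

3.8

From (12.4, 7.4) to (8.9, 8.8), the red cube covered √(3.5² + 1.4²) ≈ 3.8 units.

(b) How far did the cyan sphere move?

3.5

The cyan sphere moved from about (10.2, 3.7) to (12.4, 1.0), a distance of √(2.2² + 2.7²) ≈ 3.5.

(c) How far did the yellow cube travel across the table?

3.5

The yellow cube was near (4.8, 5.8) before and (1.5, 7.0) after, so it travelled √(3.3² + 1.2²) ≈ 3.5 units.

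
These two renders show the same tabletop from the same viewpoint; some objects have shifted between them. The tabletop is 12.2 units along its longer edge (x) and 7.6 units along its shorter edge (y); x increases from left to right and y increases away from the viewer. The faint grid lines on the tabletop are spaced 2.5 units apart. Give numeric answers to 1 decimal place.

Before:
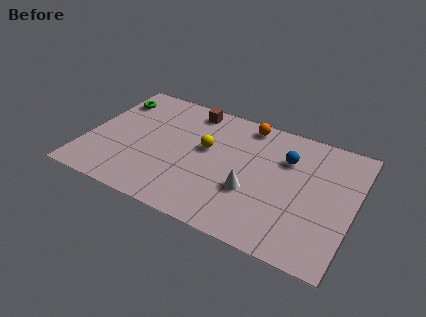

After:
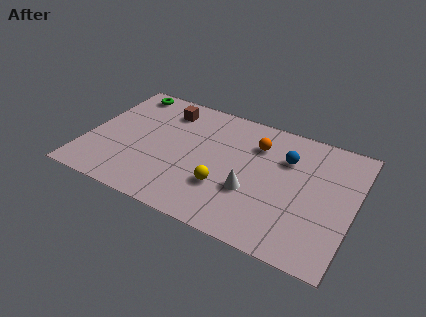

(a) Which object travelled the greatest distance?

the yellow sphere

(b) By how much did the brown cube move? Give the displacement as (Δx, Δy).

(-1.1, -0.5)

The brown cube was at about (4.4, 6.6) and moved to about (3.3, 6.1).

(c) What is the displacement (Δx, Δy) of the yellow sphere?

(1.1, -2.0)

The yellow sphere was at about (5.4, 4.4) and moved to about (6.5, 2.4).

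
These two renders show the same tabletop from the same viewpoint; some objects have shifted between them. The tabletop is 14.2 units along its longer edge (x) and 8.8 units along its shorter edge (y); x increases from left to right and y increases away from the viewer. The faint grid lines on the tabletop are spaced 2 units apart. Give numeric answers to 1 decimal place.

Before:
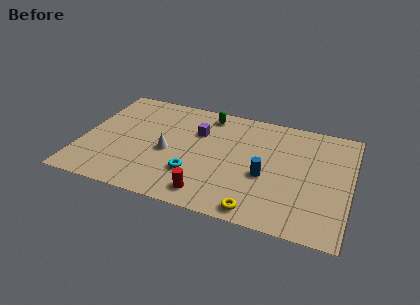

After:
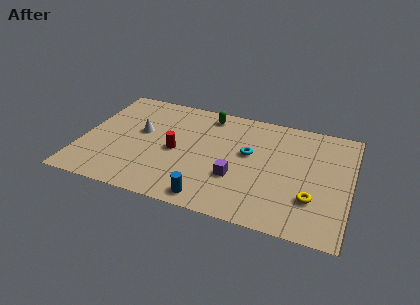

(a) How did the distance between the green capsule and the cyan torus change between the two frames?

-1.5

Before: roughly 5.0 units apart; after: 3.5. That's 1.5 units closer together.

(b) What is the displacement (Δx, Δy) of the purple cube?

(2.3, -3.0)

The purple cube started near (6.0, 6.0) and ended near (8.3, 3.0).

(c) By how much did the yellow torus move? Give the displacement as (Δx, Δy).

(2.7, 1.7)

From the two frames, the yellow torus sits at roughly (9.6, 0.9) before and (12.3, 2.6) after.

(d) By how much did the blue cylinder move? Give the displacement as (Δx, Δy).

(-2.7, -2.6)

The blue cylinder started near (9.8, 3.6) and ended near (7.1, 1.0).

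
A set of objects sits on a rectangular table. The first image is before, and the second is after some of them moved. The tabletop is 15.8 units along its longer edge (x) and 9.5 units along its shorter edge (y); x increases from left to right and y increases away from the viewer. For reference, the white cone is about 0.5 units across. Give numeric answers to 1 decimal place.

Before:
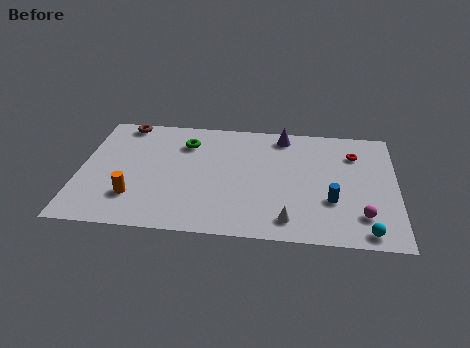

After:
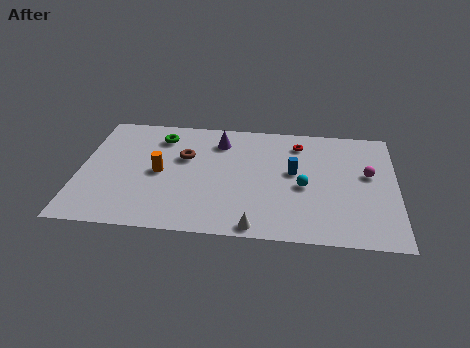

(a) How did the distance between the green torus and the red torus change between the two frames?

-1.5

They were about 8.5 units apart before and 7.0 after — 1.5 units closer together.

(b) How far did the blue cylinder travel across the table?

2.8

The blue cylinder moved from about (12.6, 3.2) to (10.7, 5.3), a distance of √(1.9² + 2.1²) ≈ 2.8.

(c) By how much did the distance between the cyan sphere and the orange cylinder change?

-4.4

They were about 11.6 units apart before and 7.2 after — 4.4 units closer together.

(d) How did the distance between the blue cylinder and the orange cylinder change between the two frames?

-3.1

Before: roughly 9.8 units apart; after: 6.7. That's 3.1 units closer together.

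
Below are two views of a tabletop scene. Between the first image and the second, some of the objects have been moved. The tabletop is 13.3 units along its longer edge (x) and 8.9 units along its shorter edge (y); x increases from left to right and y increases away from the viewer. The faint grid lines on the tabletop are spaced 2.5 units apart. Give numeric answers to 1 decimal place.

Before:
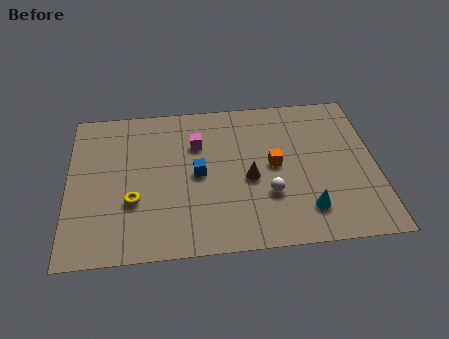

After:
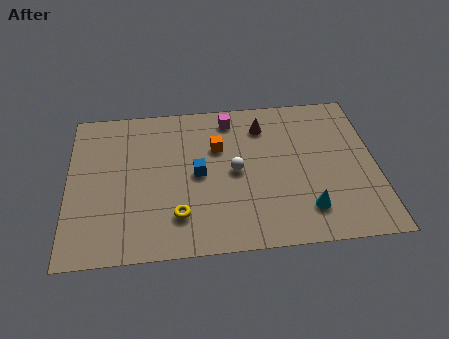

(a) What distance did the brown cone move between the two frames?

3.2

The brown cone moved from about (7.8, 3.9) to (8.5, 7.0), a distance of √(0.7² + 3.1²) ≈ 3.2.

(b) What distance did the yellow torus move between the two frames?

2.1

The yellow torus moved from about (2.8, 3.1) to (4.7, 2.1), a distance of √(1.9² + 1.0²) ≈ 2.1.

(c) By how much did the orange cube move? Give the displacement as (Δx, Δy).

(-2.4, 1.3)

The orange cube was at about (8.9, 4.6) and moved to about (6.5, 5.9).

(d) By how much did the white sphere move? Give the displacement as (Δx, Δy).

(-1.4, 1.5)

The white sphere started near (8.6, 2.9) and ended near (7.2, 4.4).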